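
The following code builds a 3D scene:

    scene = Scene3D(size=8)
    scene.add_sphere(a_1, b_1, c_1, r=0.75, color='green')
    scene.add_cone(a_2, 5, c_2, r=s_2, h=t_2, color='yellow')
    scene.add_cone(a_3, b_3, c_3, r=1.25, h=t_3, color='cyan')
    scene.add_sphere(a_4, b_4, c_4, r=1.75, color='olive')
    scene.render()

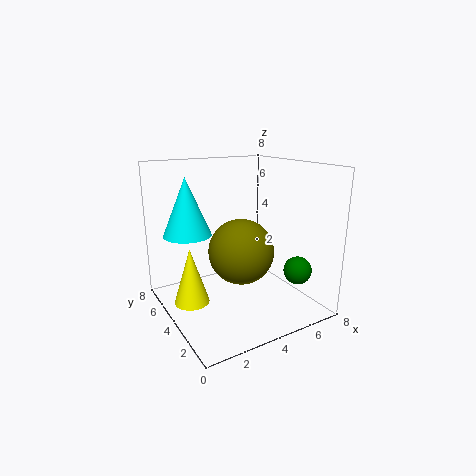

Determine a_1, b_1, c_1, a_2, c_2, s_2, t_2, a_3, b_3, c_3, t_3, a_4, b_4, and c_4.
a_1 = 6.25
b_1 = 1.5
c_1 = 2.5
a_2 = 1.5
c_2 = 0.25
s_2 = 1
t_2 = 3.25
a_3 = 1.25
b_3 = 4.5
c_3 = 4.5
t_3 = 3
a_4 = 3.75
b_4 = 3.25
c_4 = 3.5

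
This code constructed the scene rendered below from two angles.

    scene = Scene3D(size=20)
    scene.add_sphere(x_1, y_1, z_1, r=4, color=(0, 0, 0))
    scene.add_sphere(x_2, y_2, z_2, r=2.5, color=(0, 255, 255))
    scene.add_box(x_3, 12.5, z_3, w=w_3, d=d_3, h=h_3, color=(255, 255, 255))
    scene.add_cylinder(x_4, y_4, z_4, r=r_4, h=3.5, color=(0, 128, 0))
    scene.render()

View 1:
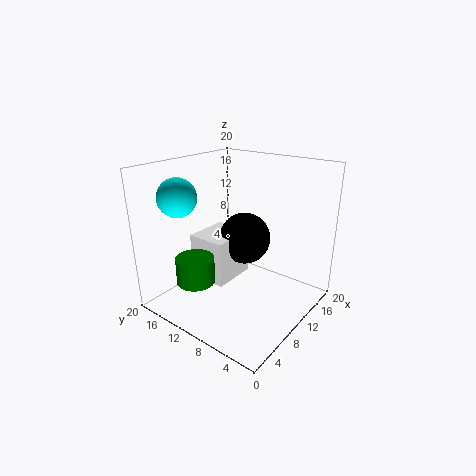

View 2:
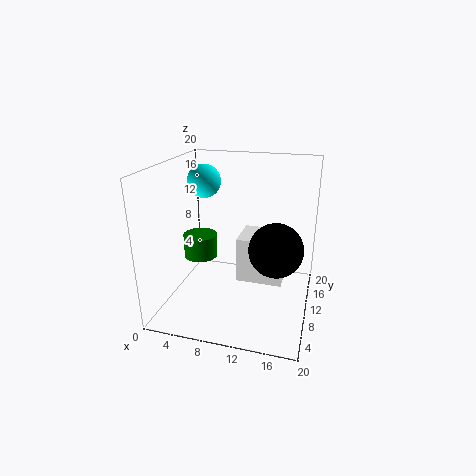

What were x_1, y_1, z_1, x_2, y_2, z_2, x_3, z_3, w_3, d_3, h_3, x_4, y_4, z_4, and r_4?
x_1 = 15, y_1 = 12.5, z_1 = 7.5, x_2 = 3.5, y_2 = 14.5, z_2 = 16.5, x_3 = 9, z_3 = 1.5, w_3 = 7, d_3 = 6, h_3 = 7, x_4 = 3.5, y_4 = 12, z_4 = 5.5, r_4 = 2.5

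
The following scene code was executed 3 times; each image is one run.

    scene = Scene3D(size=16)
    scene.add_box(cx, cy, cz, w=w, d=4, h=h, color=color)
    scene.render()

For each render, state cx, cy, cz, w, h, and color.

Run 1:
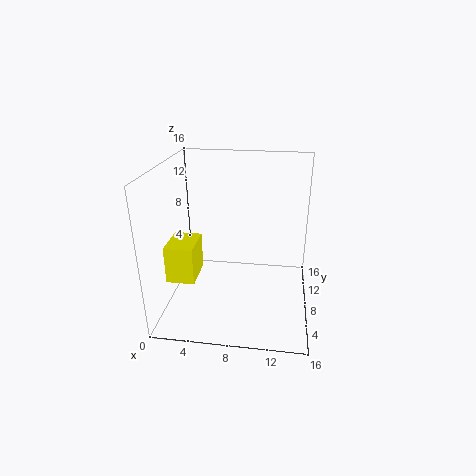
cx = 1; cy = 3.5; cz = 4.5; w = 3; h = 4; color = 'yellow'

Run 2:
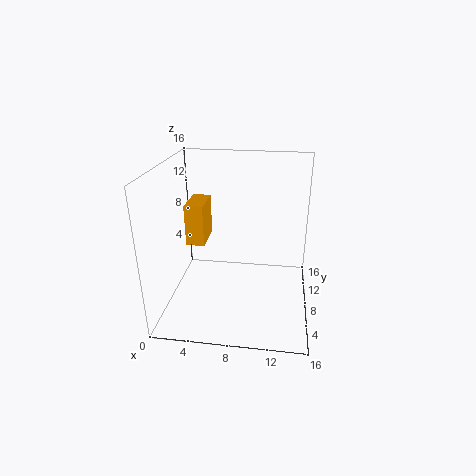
cx = 2.5; cy = 6.5; cz = 7.5; w = 2; h = 4.5; color = 'orange'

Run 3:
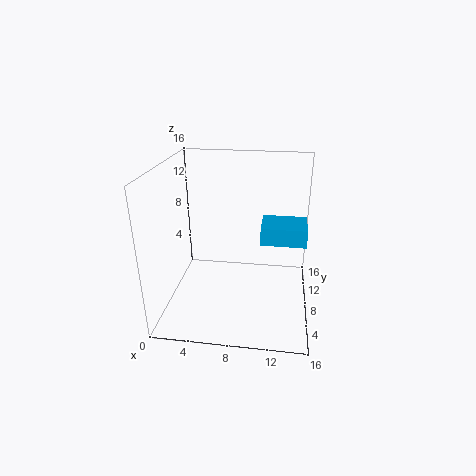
cx = 10.5; cy = 7.5; cz = 7.5; w = 5; h = 2; color = 'deepskyblue'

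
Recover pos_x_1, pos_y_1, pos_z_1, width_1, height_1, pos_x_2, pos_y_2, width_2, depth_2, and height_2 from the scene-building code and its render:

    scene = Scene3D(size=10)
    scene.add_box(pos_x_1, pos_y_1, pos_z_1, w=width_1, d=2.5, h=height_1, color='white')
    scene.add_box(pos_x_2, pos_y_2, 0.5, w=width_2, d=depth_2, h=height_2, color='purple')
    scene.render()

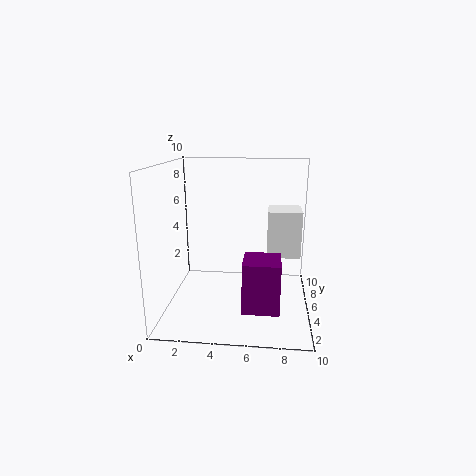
pos_x_1 = 7; pos_y_1 = 6.5; pos_z_1 = 3; width_1 = 2.5; height_1 = 3.5; pos_x_2 = 5.5; pos_y_2 = 2.5; width_2 = 2.5; depth_2 = 2.5; height_2 = 3.5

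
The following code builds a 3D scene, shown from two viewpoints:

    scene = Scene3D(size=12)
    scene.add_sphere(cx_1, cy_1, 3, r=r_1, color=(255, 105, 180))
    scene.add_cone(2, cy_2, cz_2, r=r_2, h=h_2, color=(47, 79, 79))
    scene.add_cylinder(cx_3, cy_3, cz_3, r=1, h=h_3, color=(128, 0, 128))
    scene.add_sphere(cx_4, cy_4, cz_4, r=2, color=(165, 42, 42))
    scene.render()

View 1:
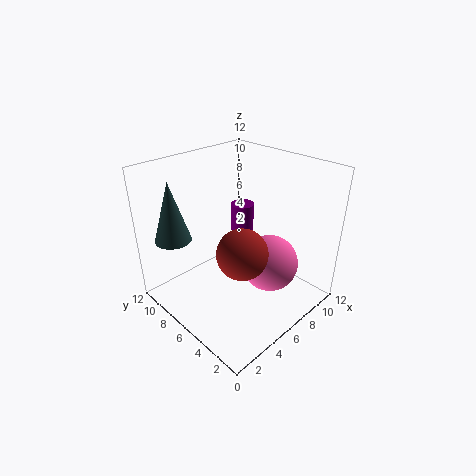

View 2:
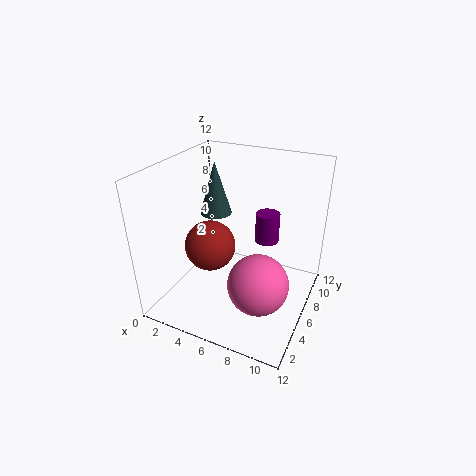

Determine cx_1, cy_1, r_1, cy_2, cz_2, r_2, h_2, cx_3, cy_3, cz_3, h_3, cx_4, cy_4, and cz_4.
cx_1 = 8.5; cy_1 = 4.5; r_1 = 2.5; cy_2 = 9.5; cz_2 = 6; r_2 = 1.5; h_2 = 5; cx_3 = 8; cy_3 = 7.5; cz_3 = 5.5; h_3 = 2.5; cx_4 = 4.5; cy_4 = 4; cz_4 = 6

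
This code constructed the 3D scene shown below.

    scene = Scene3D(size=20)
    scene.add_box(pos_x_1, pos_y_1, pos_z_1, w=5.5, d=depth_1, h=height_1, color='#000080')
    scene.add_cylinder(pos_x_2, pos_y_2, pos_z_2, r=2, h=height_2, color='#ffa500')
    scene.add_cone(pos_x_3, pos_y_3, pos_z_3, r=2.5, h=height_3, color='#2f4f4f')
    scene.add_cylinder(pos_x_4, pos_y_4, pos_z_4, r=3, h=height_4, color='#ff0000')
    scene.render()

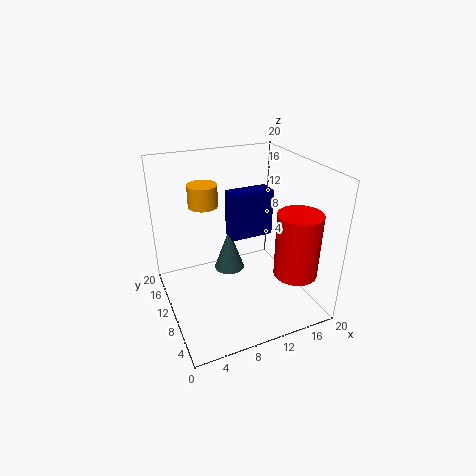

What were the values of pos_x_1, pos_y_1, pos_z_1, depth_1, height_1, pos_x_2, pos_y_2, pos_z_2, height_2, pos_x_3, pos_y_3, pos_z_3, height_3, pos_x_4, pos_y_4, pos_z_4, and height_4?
pos_x_1 = 8, pos_y_1 = 7, pos_z_1 = 11.5, depth_1 = 2.5, height_1 = 6, pos_x_2 = 6, pos_y_2 = 12.5, pos_z_2 = 14.5, height_2 = 3, pos_x_3 = 11.5, pos_y_3 = 17, pos_z_3 = 0.5, height_3 = 7, pos_x_4 = 16.5, pos_y_4 = 5, pos_z_4 = 5.5, height_4 = 9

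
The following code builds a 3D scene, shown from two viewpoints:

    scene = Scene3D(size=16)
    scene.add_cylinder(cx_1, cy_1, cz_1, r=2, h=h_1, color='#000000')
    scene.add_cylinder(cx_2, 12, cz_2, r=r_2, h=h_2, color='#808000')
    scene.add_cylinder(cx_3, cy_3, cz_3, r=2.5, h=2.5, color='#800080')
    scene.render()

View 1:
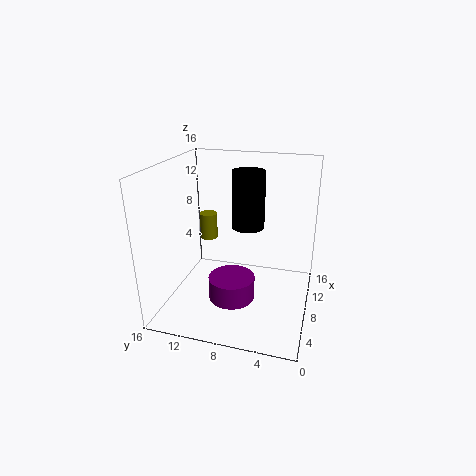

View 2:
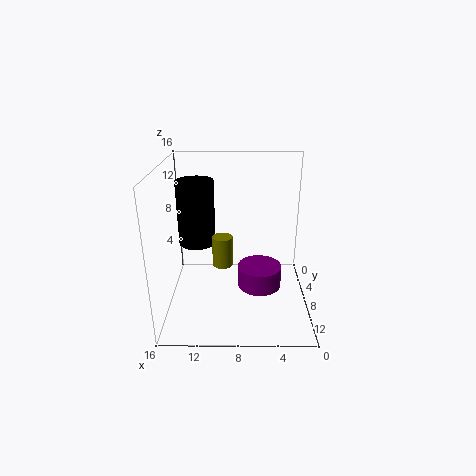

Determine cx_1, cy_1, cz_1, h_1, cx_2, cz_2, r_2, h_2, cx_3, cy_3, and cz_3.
cx_1 = 12.5
cy_1 = 8
cz_1 = 7.5
h_1 = 7
cx_2 = 9.5
cz_2 = 7
r_2 = 1
h_2 = 3
cx_3 = 5.5
cy_3 = 8
cz_3 = 2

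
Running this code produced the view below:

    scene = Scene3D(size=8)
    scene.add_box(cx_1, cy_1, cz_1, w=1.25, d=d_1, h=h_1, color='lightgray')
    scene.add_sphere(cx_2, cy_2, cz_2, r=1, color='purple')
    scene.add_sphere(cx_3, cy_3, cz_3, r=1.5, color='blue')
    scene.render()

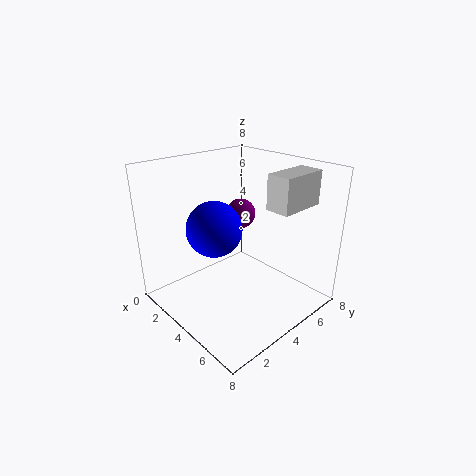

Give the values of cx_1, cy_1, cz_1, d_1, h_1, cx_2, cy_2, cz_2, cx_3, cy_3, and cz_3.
cx_1 = 6
cy_1 = 4
cz_1 = 6.25
d_1 = 2.5
h_1 = 1.75
cx_2 = 1
cy_2 = 7
cz_2 = 3.75
cx_3 = 3.5
cy_3 = 2.75
cz_3 = 4.75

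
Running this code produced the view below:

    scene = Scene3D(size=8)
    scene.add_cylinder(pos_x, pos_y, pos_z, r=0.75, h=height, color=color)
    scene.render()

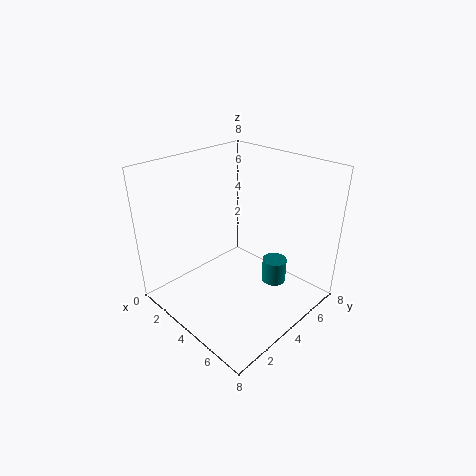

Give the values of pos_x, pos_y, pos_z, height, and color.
pos_x = 4.75, pos_y = 6.5, pos_z = 0.25, height = 1.5, color = 'teal'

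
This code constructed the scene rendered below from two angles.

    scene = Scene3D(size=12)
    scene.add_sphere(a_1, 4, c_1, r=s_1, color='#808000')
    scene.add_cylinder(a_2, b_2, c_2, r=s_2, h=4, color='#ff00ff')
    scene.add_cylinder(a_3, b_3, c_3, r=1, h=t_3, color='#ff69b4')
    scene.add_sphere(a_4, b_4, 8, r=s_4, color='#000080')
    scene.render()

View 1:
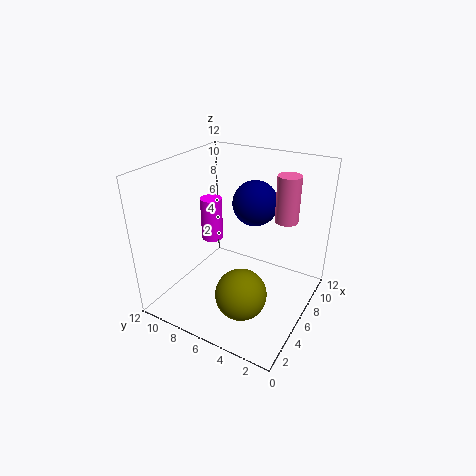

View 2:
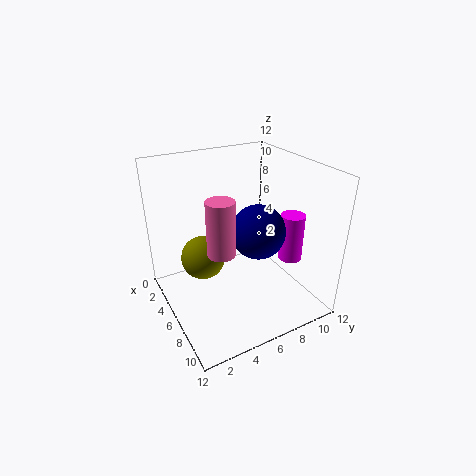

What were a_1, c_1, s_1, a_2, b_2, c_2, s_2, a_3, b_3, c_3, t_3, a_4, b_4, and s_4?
a_1 = 3; c_1 = 3; s_1 = 2; a_2 = 8; b_2 = 10; c_2 = 4; s_2 = 1; a_3 = 9; b_3 = 3; c_3 = 7; t_3 = 4; a_4 = 9; b_4 = 6; s_4 = 2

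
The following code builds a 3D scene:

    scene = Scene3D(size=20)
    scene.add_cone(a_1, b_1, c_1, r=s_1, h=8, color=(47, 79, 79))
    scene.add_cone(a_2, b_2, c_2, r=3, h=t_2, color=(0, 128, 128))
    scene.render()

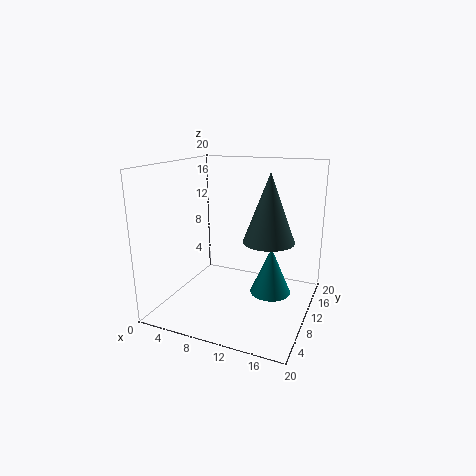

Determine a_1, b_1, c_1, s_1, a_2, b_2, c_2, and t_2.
a_1 = 16; b_1 = 5; c_1 = 12; s_1 = 3; a_2 = 14; b_2 = 13; c_2 = 1; t_2 = 7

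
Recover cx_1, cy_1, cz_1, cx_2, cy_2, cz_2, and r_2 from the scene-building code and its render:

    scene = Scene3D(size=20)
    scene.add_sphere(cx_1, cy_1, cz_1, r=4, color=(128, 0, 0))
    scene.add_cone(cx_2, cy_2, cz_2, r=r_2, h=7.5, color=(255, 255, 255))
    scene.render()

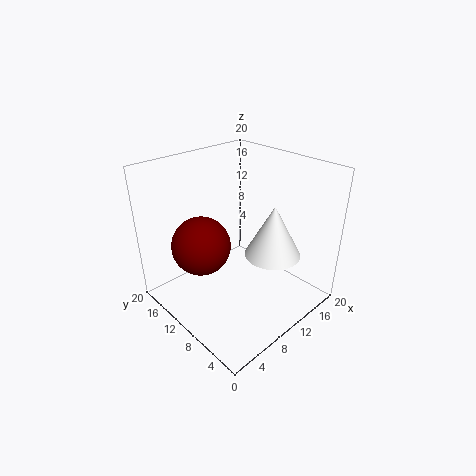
cx_1 = 5.5
cy_1 = 12.5
cz_1 = 9.5
cx_2 = 14
cy_2 = 7
cz_2 = 7
r_2 = 4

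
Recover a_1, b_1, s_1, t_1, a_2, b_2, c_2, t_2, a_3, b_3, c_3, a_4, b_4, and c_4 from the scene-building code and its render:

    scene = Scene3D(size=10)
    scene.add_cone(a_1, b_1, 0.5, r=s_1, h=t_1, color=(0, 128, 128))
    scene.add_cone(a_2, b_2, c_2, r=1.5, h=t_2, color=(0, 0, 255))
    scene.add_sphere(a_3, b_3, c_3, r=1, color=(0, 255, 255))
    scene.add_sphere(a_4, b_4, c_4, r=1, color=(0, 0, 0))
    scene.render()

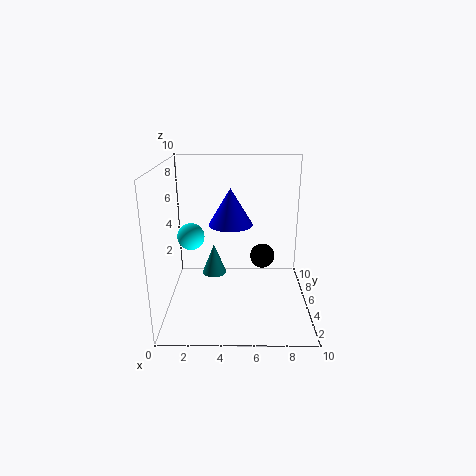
a_1 = 3; b_1 = 8.5; s_1 = 1; t_1 = 2.5; a_2 = 4.5; b_2 = 5; c_2 = 6; t_2 = 2.5; a_3 = 1.5; b_3 = 6.5; c_3 = 4.5; a_4 = 7; b_4 = 8.5; c_4 = 2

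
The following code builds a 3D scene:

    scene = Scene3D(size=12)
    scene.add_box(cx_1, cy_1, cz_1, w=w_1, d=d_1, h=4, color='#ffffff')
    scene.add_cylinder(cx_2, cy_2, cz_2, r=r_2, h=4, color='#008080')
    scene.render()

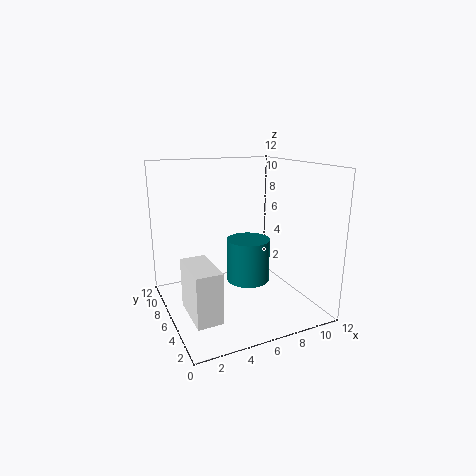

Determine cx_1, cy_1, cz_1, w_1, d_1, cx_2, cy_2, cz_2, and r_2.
cx_1 = 1
cy_1 = 2
cz_1 = 1
w_1 = 2
d_1 = 4
cx_2 = 8
cy_2 = 8
cz_2 = 1
r_2 = 2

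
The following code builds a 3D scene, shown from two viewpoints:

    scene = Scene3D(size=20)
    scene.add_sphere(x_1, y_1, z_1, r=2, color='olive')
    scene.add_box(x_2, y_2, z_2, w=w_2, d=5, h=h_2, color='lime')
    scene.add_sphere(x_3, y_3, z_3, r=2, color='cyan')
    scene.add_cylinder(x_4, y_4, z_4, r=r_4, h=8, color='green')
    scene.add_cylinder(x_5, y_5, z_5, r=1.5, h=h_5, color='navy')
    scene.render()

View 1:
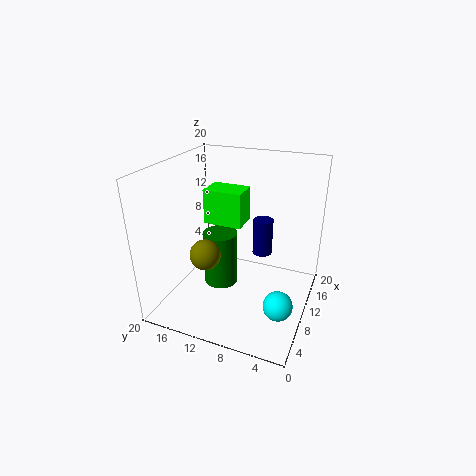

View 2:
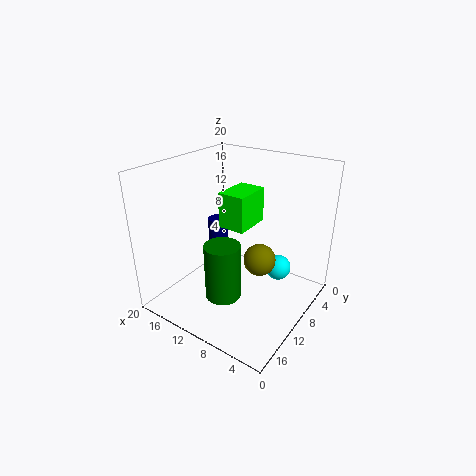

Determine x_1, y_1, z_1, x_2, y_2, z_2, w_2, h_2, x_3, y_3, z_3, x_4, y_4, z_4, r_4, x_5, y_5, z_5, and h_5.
x_1 = 5
y_1 = 12.5
z_1 = 9.5
x_2 = 7
y_2 = 8.5
z_2 = 13
w_2 = 3.5
h_2 = 4.5
x_3 = 7
y_3 = 3
z_3 = 2.5
x_4 = 10.5
y_4 = 13
z_4 = 2
r_4 = 2.5
x_5 = 15
y_5 = 8
z_5 = 5.5
h_5 = 5.5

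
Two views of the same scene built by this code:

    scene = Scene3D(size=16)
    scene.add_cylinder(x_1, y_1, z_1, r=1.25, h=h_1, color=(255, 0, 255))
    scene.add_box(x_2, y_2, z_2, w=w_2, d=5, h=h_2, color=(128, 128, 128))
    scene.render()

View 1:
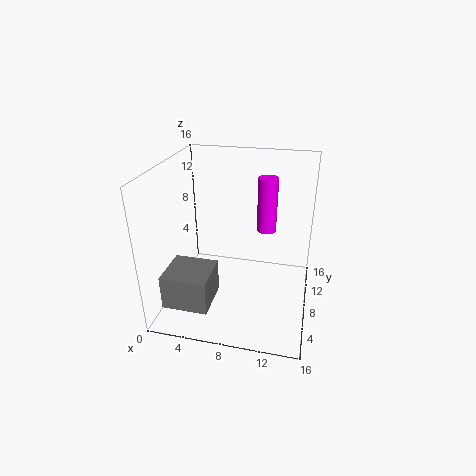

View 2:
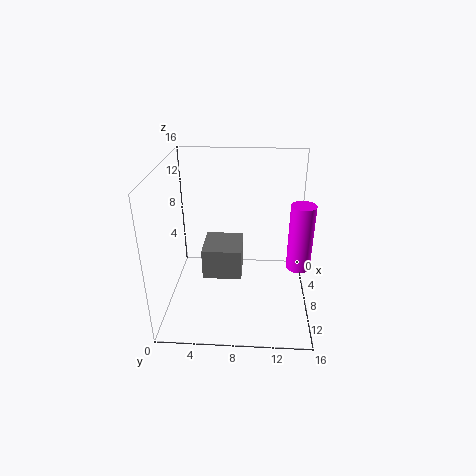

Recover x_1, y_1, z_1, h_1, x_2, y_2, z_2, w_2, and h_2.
x_1 = 10.25, y_1 = 14.5, z_1 = 6, h_1 = 7, x_2 = 0.25, y_2 = 3.25, z_2 = 0.5, w_2 = 5.25, h_2 = 4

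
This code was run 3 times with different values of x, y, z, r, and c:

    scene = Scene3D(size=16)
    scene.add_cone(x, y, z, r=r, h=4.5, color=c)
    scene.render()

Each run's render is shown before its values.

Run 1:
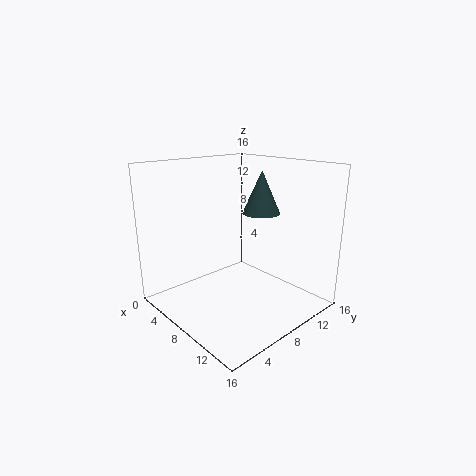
x = 10; y = 9.5; z = 11; r = 2; c = 'darkslategray'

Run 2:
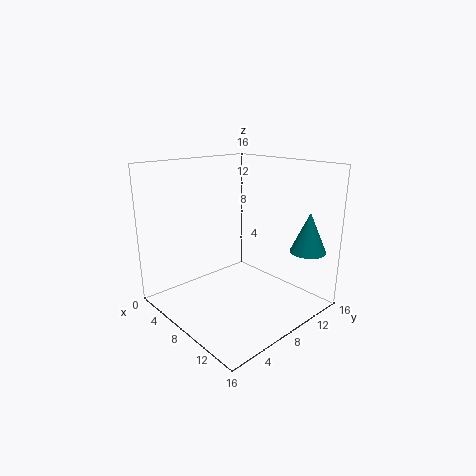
x = 13.5; y = 13.5; z = 6.5; r = 2; c = 'teal'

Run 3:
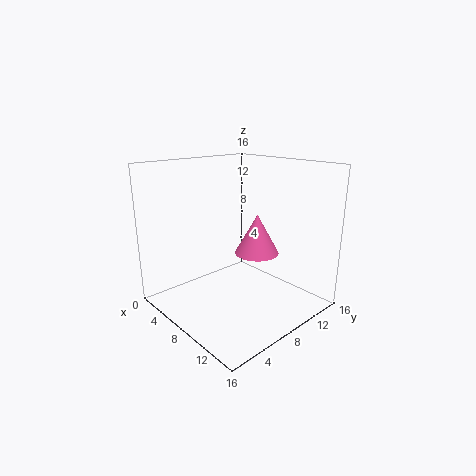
x = 9; y = 10; z = 6; r = 2.5; c = 'hotpink'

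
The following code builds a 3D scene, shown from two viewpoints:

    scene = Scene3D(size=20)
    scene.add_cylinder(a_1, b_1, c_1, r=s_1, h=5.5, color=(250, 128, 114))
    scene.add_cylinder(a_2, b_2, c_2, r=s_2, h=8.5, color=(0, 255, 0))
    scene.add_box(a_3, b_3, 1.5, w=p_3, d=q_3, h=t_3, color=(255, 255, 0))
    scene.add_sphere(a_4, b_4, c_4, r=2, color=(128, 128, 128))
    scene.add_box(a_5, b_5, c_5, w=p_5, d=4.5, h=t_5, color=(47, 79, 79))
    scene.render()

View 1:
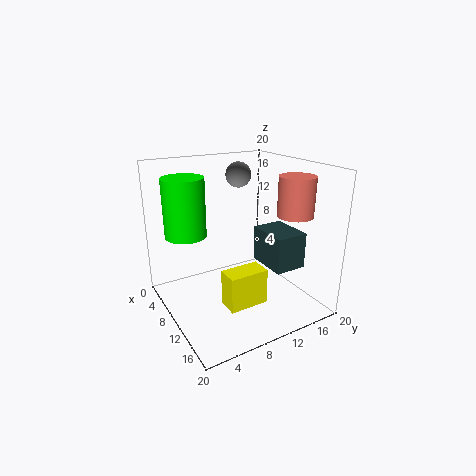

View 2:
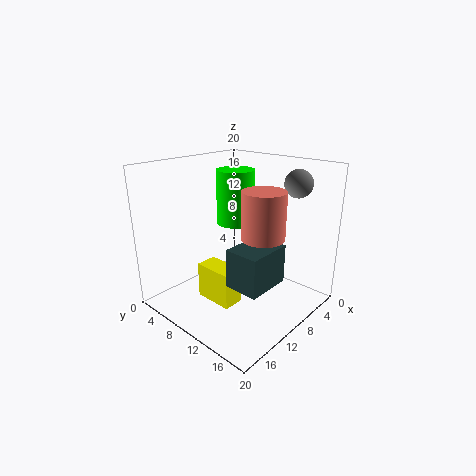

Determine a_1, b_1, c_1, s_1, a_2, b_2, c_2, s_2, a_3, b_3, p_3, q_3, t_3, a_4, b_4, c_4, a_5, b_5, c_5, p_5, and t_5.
a_1 = 13.5
b_1 = 17
c_1 = 13
s_1 = 2.5
a_2 = 4.5
b_2 = 4.5
c_2 = 9.5
s_2 = 3
a_3 = 11.5
b_3 = 6.5
p_3 = 3
q_3 = 5.5
t_3 = 5
a_4 = 2.5
b_4 = 14.5
c_4 = 17
a_5 = 9.5
b_5 = 13
c_5 = 6
p_5 = 6
t_5 = 5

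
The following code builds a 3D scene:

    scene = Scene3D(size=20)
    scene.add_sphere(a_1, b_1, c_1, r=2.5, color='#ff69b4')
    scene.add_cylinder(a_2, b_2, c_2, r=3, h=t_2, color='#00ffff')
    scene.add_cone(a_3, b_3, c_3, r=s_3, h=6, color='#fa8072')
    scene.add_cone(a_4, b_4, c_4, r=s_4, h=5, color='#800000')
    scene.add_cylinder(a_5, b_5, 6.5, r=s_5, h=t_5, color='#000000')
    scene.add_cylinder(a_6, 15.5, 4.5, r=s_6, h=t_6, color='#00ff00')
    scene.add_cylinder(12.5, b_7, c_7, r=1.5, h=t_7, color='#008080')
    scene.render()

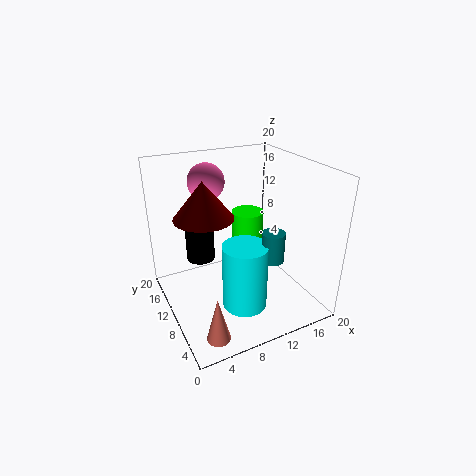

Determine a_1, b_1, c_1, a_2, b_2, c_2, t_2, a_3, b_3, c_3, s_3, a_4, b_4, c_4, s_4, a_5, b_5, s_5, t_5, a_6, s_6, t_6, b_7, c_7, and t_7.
a_1 = 7, b_1 = 13.5, c_1 = 17.5, a_2 = 9, b_2 = 6, c_2 = 2, t_2 = 9, a_3 = 3.5, b_3 = 2.5, c_3 = 1, s_3 = 1.5, a_4 = 5.5, b_4 = 11, c_4 = 13.5, s_4 = 4, a_5 = 5.5, b_5 = 13, s_5 = 2, t_5 = 5.5, a_6 = 14.5, s_6 = 2.5, t_6 = 6.5, b_7 = 5, c_7 = 8.5, t_7 = 4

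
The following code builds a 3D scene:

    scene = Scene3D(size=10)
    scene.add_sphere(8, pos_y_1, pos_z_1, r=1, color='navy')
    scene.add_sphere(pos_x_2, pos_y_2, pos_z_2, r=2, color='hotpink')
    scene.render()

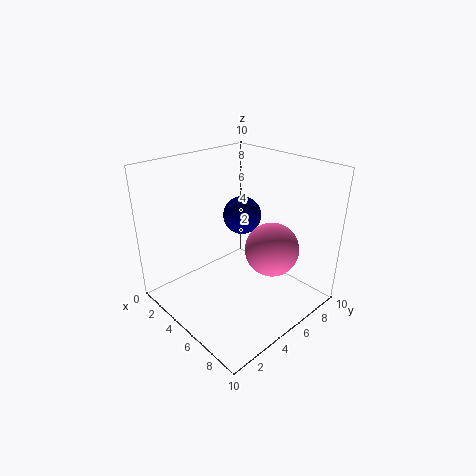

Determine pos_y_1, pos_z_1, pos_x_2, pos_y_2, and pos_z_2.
pos_y_1 = 2.5; pos_z_1 = 8.5; pos_x_2 = 6; pos_y_2 = 7.5; pos_z_2 = 3.5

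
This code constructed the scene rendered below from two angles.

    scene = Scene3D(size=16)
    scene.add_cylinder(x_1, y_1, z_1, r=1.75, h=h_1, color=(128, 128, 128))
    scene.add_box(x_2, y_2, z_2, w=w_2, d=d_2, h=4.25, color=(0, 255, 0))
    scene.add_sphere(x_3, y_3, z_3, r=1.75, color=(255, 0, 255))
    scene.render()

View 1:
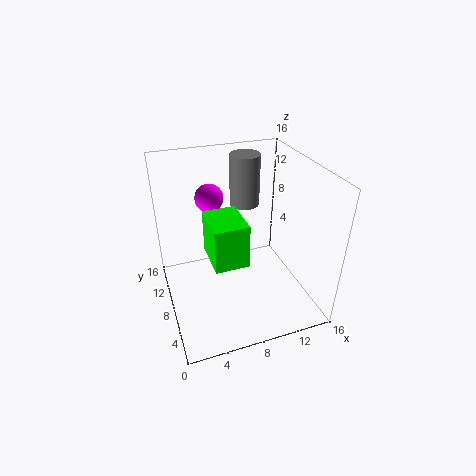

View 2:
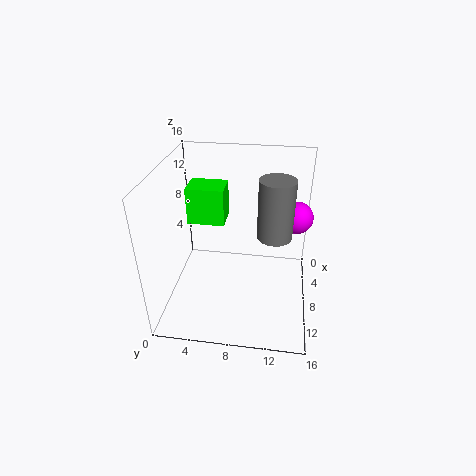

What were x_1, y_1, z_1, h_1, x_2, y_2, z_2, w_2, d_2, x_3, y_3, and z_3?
x_1 = 10.25; y_1 = 12; z_1 = 10; h_1 = 6; x_2 = 3.75; y_2 = 2; z_2 = 8.75; w_2 = 3.25; d_2 = 4.25; x_3 = 6.5; y_3 = 14.25; z_3 = 10.25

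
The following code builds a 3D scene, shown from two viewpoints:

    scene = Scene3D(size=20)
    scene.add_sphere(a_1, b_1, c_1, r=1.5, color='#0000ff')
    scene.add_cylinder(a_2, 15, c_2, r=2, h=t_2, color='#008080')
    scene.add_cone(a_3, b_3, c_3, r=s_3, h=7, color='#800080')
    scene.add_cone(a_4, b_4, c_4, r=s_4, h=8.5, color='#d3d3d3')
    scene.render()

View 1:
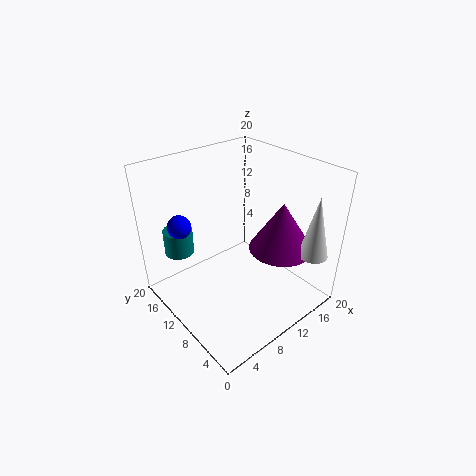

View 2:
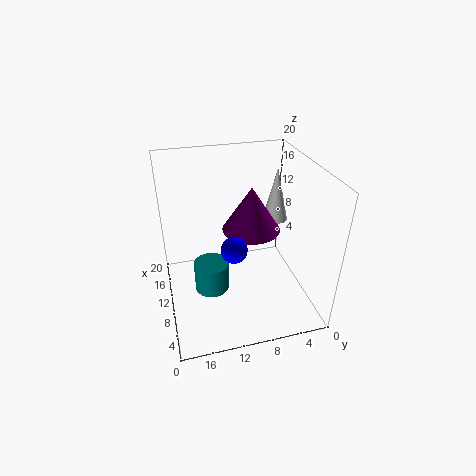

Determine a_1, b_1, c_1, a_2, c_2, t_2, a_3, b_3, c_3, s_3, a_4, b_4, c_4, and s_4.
a_1 = 2.5
b_1 = 12.5
c_1 = 13.5
a_2 = 3.5
c_2 = 8
t_2 = 3.5
a_3 = 15
b_3 = 6.5
c_3 = 8
s_3 = 4.5
a_4 = 16.5
b_4 = 2
c_4 = 8.5
s_4 = 2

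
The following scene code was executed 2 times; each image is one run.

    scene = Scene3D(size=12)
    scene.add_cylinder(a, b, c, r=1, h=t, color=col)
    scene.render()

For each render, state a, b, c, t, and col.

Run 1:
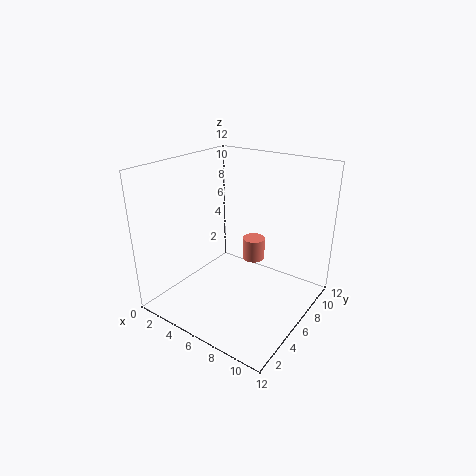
a = 6; b = 8.5; c = 3; t = 2; col = 'salmon'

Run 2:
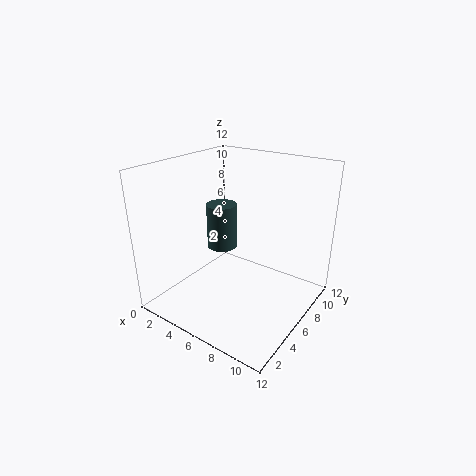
a = 7.5; b = 2; c = 7.5; t = 3; col = 'darkslategray'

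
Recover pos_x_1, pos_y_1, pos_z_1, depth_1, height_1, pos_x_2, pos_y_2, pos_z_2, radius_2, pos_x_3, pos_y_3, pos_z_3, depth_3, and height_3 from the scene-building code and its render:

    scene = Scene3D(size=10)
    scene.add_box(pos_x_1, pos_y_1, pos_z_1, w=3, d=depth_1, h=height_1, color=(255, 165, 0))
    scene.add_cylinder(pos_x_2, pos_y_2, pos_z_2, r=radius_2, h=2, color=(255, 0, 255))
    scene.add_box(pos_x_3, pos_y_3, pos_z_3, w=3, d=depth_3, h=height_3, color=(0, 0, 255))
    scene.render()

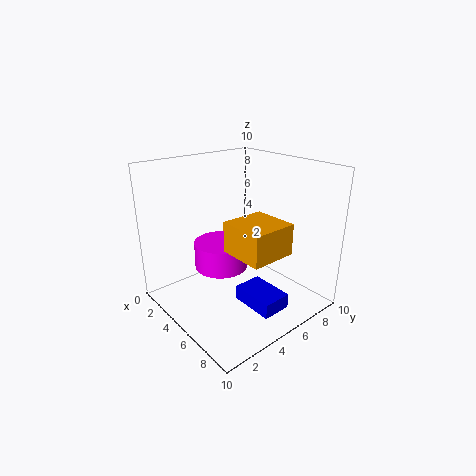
pos_x_1 = 6, pos_y_1 = 3, pos_z_1 = 5, depth_1 = 3, height_1 = 2, pos_x_2 = 3, pos_y_2 = 5, pos_z_2 = 2, radius_2 = 2, pos_x_3 = 6, pos_y_3 = 4, pos_z_3 = 1, depth_3 = 2, height_3 = 1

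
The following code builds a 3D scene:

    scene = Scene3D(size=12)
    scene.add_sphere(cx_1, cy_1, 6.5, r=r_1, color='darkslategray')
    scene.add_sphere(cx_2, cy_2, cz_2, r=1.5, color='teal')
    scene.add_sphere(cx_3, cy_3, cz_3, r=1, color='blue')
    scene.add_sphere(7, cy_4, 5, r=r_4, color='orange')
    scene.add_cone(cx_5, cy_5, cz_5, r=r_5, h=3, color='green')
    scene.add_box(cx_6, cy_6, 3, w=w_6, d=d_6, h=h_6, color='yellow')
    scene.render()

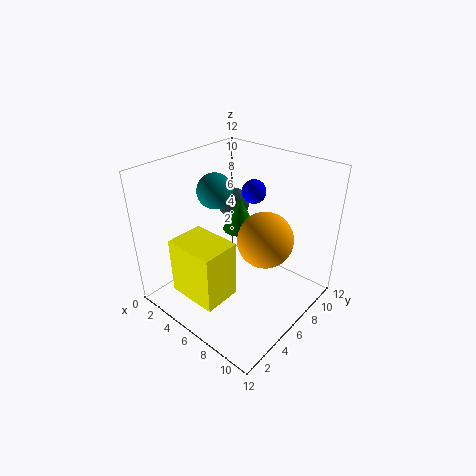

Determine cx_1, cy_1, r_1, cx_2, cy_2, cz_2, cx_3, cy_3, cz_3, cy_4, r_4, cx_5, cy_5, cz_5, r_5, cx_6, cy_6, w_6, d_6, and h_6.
cx_1 = 2, cy_1 = 10, r_1 = 1.5, cx_2 = 3.5, cy_2 = 6, cz_2 = 9.5, cx_3 = 6, cy_3 = 8, cz_3 = 9.5, cy_4 = 8.5, r_4 = 2.5, cx_5 = 4.5, cy_5 = 8, cz_5 = 5.5, r_5 = 1.5, cx_6 = 4, cy_6 = 0.5, w_6 = 4, d_6 = 3, h_6 = 4.5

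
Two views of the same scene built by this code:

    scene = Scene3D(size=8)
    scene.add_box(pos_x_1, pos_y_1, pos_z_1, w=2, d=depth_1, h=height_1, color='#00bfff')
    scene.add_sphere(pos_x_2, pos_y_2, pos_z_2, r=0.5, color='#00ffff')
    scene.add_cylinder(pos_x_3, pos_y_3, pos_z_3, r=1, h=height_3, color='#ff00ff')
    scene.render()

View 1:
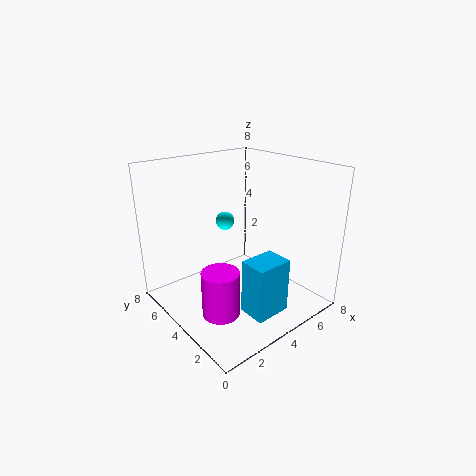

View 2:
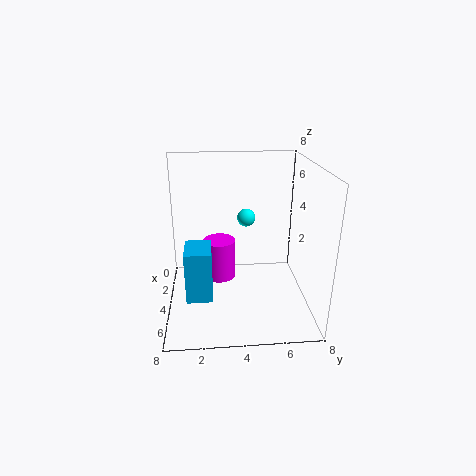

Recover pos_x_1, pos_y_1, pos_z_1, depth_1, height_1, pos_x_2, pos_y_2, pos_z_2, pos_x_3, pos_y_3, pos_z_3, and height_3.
pos_x_1 = 3, pos_y_1 = 1, pos_z_1 = 0.5, depth_1 = 1.5, height_1 = 3, pos_x_2 = 3.5, pos_y_2 = 4.5, pos_z_2 = 5, pos_x_3 = 2, pos_y_3 = 3, pos_z_3 = 0.5, height_3 = 2.5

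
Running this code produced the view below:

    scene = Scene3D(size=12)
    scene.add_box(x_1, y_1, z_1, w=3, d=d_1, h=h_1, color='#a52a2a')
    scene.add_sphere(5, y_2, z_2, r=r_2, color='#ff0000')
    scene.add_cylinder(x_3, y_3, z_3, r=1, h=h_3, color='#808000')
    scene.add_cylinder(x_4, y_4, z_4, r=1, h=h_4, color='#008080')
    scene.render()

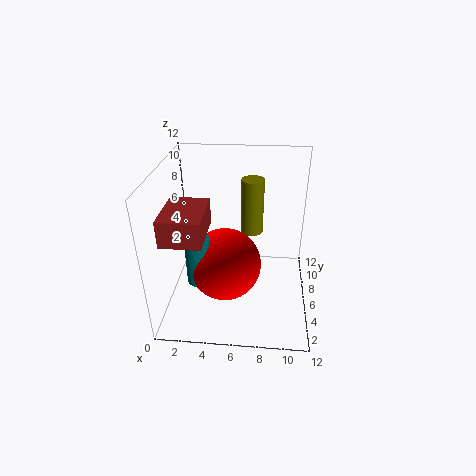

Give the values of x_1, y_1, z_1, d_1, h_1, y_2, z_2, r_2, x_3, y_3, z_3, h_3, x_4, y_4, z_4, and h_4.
x_1 = 1, y_1 = 1, z_1 = 8, d_1 = 4, h_1 = 2, y_2 = 5, z_2 = 4, r_2 = 3, x_3 = 7, y_3 = 9, z_3 = 5, h_3 = 5, x_4 = 3, y_4 = 4, z_4 = 3, h_4 = 4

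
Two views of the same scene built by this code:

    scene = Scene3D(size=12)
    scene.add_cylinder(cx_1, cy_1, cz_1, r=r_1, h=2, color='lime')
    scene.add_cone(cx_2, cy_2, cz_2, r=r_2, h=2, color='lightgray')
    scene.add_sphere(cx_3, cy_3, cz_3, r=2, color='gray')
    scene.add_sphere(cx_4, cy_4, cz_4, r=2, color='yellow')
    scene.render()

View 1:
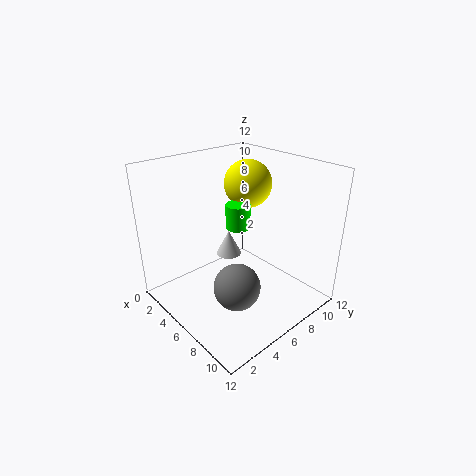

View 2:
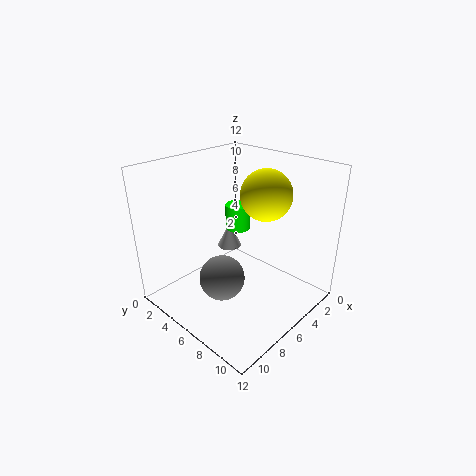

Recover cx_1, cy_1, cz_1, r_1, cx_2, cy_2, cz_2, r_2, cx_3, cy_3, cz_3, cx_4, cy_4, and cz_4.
cx_1 = 6, cy_1 = 6, cz_1 = 7, r_1 = 1, cx_2 = 6, cy_2 = 5, cz_2 = 5, r_2 = 1, cx_3 = 7, cy_3 = 5, cz_3 = 2, cx_4 = 5, cy_4 = 8, cz_4 = 10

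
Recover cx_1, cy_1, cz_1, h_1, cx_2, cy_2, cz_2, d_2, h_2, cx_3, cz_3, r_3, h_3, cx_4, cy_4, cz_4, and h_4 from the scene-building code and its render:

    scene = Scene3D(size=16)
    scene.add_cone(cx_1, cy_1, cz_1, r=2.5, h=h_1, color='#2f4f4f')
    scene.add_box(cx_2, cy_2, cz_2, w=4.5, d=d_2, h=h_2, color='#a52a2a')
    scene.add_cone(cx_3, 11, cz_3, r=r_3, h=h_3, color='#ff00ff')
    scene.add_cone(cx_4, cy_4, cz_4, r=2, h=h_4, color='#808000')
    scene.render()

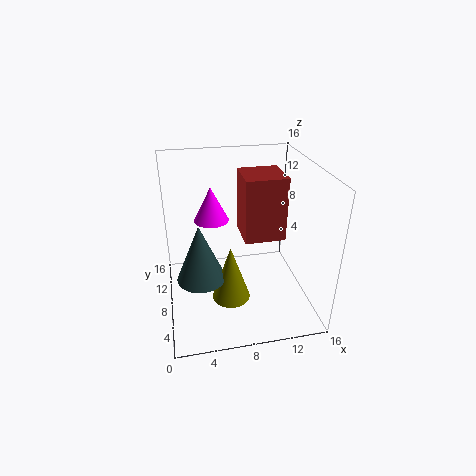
cx_1 = 3.5
cy_1 = 5
cz_1 = 5.5
h_1 = 6
cx_2 = 8.5
cy_2 = 6.5
cz_2 = 8
d_2 = 4.5
h_2 = 7
cx_3 = 5.5
cz_3 = 9
r_3 = 2
h_3 = 4
cx_4 = 6.5
cy_4 = 4.5
cz_4 = 3
h_4 = 6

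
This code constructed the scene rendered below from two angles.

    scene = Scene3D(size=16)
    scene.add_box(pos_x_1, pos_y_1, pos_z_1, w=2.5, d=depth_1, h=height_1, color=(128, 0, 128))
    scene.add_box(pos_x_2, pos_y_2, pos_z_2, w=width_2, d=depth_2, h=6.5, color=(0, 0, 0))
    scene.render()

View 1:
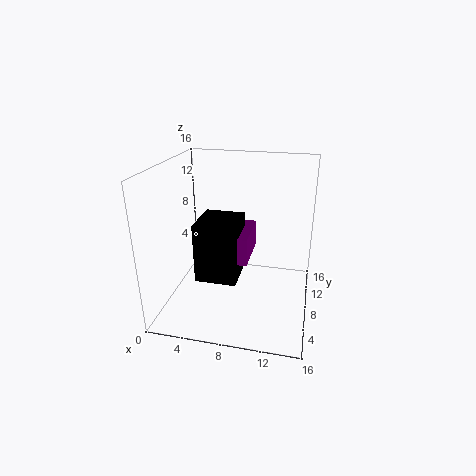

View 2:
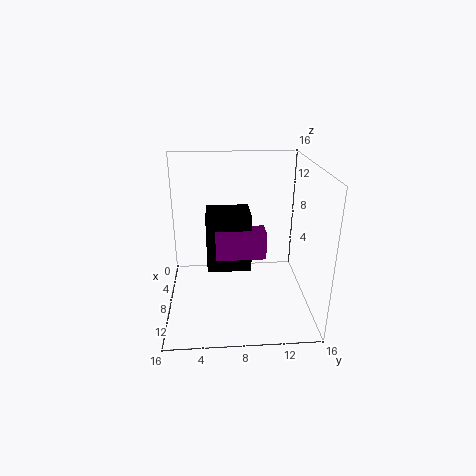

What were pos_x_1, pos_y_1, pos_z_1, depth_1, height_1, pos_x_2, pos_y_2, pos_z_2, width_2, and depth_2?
pos_x_1 = 7, pos_y_1 = 5.5, pos_z_1 = 6, depth_1 = 5.5, height_1 = 3, pos_x_2 = 4, pos_y_2 = 4.5, pos_z_2 = 4, width_2 = 4.5, depth_2 = 5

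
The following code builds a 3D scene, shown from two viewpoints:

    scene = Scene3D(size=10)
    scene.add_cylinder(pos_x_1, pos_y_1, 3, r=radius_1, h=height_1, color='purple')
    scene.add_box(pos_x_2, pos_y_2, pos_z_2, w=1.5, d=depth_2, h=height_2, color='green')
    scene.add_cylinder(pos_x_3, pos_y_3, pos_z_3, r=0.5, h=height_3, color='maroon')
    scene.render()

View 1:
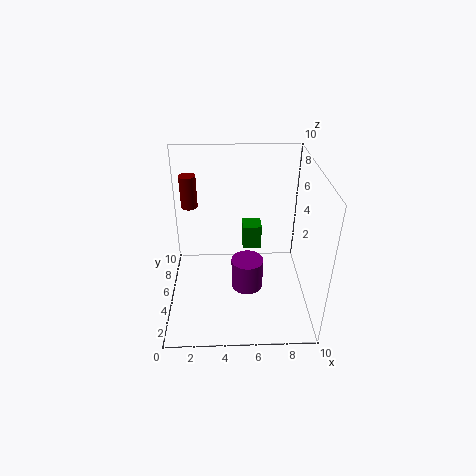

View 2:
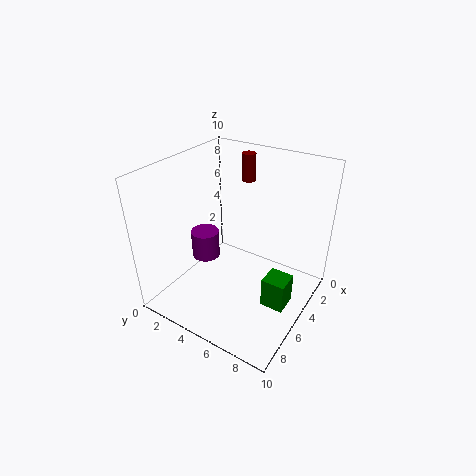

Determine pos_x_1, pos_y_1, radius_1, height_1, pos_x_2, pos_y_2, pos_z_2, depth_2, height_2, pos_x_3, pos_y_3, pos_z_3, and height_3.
pos_x_1 = 5.5
pos_y_1 = 2.5
radius_1 = 1
height_1 = 2
pos_x_2 = 5.5
pos_y_2 = 8
pos_z_2 = 2
depth_2 = 1.5
height_2 = 2
pos_x_3 = 2
pos_y_3 = 4
pos_z_3 = 8
height_3 = 2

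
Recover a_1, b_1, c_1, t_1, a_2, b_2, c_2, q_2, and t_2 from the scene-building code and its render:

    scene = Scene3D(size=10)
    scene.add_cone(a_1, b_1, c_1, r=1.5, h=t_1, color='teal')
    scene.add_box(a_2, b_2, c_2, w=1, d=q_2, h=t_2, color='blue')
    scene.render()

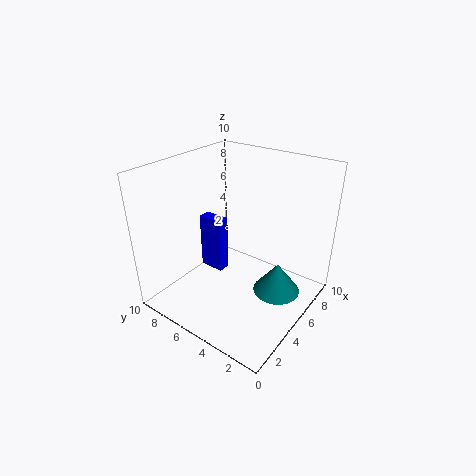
a_1 = 4.5
b_1 = 1.5
c_1 = 2.5
t_1 = 2
a_2 = 6
b_2 = 7.5
c_2 = 0.5
q_2 = 2
t_2 = 4.5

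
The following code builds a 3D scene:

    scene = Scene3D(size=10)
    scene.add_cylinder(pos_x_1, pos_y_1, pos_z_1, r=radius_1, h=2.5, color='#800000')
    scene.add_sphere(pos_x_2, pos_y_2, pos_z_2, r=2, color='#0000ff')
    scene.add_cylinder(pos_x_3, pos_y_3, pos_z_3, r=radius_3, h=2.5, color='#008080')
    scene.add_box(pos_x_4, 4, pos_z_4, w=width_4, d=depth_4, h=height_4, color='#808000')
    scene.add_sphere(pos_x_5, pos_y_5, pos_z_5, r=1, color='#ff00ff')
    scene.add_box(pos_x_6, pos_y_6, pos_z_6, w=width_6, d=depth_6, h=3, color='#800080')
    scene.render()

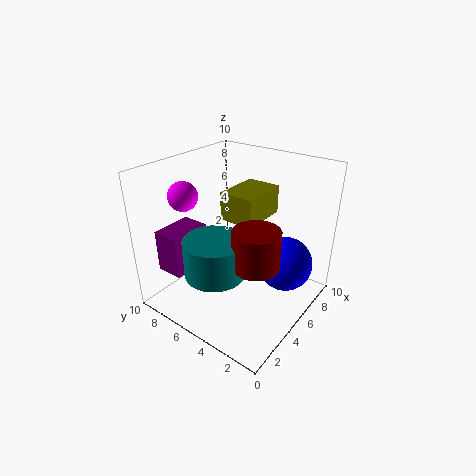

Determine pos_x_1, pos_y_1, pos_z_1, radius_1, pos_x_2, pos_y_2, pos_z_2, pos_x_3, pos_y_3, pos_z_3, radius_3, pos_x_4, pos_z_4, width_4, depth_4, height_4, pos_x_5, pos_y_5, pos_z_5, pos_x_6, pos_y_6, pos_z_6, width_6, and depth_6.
pos_x_1 = 3.5, pos_y_1 = 2.5, pos_z_1 = 4.5, radius_1 = 1.5, pos_x_2 = 7.5, pos_y_2 = 2.5, pos_z_2 = 2.5, pos_x_3 = 2.5, pos_y_3 = 5, pos_z_3 = 3.5, radius_3 = 2, pos_x_4 = 5, pos_z_4 = 6, width_4 = 3.5, depth_4 = 2.5, height_4 = 2, pos_x_5 = 3, pos_y_5 = 8, pos_z_5 = 8, pos_x_6 = 1.5, pos_y_6 = 7.5, pos_z_6 = 2.5, width_6 = 3, depth_6 = 2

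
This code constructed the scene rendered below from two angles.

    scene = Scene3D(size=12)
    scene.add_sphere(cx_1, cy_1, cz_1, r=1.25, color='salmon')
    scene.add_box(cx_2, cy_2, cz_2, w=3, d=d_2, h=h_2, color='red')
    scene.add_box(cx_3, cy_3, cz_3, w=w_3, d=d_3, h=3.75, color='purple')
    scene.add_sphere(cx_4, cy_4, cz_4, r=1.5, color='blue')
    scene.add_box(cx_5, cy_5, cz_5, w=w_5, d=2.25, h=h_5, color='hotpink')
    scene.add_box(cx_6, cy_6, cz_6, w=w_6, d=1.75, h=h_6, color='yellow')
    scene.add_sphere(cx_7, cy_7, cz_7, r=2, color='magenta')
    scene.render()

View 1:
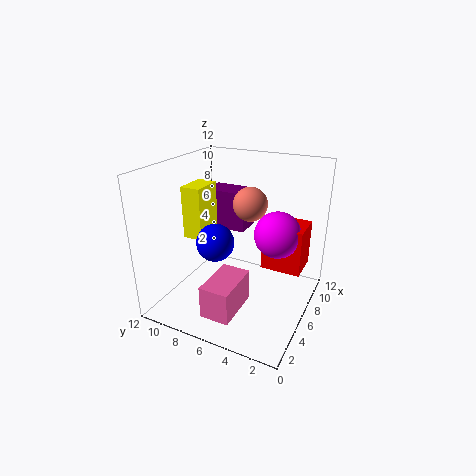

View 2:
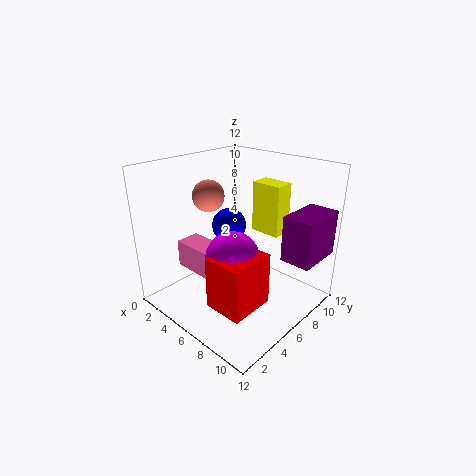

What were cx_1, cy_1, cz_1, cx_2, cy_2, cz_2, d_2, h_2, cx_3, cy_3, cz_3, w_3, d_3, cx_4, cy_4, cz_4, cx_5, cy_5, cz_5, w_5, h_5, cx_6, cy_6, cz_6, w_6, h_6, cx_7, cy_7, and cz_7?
cx_1 = 4.5
cy_1 = 4.25
cz_1 = 9.75
cx_2 = 7.5
cy_2 = 1
cz_2 = 2.75
d_2 = 3.5
h_2 = 4
cx_3 = 9.5
cy_3 = 7.25
cz_3 = 4.75
w_3 = 2.5
d_3 = 4
cx_4 = 4
cy_4 = 7
cz_4 = 6.25
cx_5 = 0.25
cy_5 = 4
cz_5 = 2
w_5 = 3.75
h_5 = 2.5
cx_6 = 5
cy_6 = 9
cz_6 = 5.5
w_6 = 2.75
h_6 = 4.5
cx_7 = 8
cy_7 = 3.25
cz_7 = 6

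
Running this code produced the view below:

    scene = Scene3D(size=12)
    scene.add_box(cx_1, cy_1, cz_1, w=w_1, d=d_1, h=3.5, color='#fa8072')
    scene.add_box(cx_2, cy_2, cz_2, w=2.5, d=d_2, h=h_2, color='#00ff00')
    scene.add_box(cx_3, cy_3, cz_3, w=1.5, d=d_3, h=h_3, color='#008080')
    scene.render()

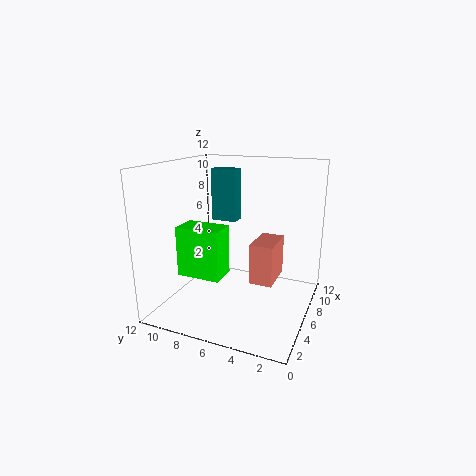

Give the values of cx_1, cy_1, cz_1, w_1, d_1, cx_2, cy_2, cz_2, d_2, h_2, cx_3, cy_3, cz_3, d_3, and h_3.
cx_1 = 6; cy_1 = 3; cz_1 = 2; w_1 = 3.5; d_1 = 2; cx_2 = 5; cy_2 = 7.5; cz_2 = 2; d_2 = 4; h_2 = 4.5; cx_3 = 10; cy_3 = 8; cz_3 = 6; d_3 = 2.5; h_3 = 5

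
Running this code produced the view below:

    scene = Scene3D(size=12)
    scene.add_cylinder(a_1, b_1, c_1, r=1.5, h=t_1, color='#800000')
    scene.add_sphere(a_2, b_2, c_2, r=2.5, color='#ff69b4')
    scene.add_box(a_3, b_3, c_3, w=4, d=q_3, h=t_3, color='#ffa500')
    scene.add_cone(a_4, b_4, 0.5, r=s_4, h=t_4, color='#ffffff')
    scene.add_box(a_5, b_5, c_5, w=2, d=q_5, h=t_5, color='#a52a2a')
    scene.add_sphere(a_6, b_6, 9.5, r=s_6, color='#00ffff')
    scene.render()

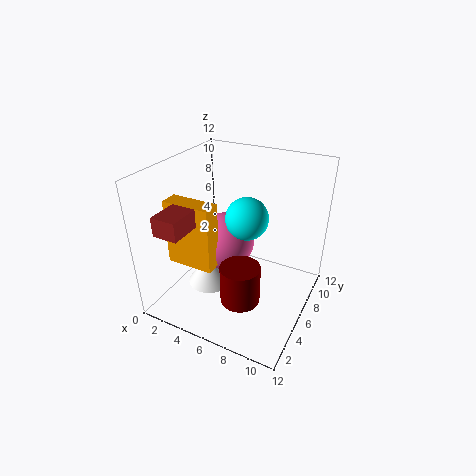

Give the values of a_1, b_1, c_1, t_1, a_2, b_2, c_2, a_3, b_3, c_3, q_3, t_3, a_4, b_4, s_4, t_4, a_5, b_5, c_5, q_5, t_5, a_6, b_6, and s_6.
a_1 = 8
b_1 = 2.5
c_1 = 3
t_1 = 3
a_2 = 4.5
b_2 = 6.5
c_2 = 5
a_3 = 1
b_3 = 3
c_3 = 4
q_3 = 1.5
t_3 = 5.5
a_4 = 3
b_4 = 6
s_4 = 2
t_4 = 3
a_5 = 2
b_5 = 0.5
c_5 = 8
q_5 = 4
t_5 = 1.5
a_6 = 8
b_6 = 3.5
s_6 = 1.5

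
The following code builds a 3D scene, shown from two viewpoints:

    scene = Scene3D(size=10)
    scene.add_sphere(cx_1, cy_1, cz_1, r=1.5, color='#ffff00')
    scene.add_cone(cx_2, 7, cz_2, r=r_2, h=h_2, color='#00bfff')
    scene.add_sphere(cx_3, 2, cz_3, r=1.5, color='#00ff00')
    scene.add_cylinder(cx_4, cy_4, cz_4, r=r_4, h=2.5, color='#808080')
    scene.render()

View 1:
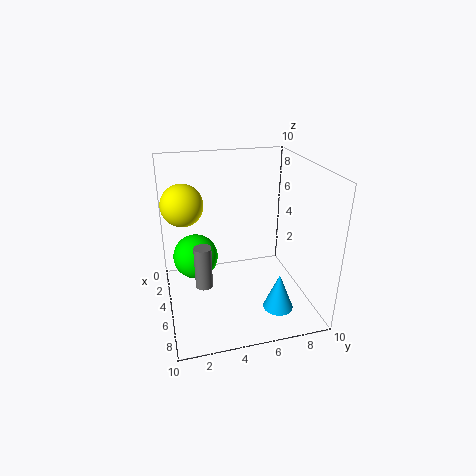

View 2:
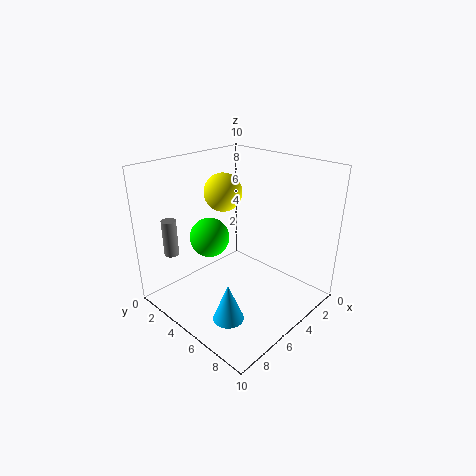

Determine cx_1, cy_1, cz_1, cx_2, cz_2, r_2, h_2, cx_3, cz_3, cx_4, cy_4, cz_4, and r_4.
cx_1 = 3; cy_1 = 1.5; cz_1 = 7; cx_2 = 8; cz_2 = 1; r_2 = 1; h_2 = 2.5; cx_3 = 5; cz_3 = 4; cx_4 = 8.5; cy_4 = 2; cz_4 = 4; r_4 = 0.5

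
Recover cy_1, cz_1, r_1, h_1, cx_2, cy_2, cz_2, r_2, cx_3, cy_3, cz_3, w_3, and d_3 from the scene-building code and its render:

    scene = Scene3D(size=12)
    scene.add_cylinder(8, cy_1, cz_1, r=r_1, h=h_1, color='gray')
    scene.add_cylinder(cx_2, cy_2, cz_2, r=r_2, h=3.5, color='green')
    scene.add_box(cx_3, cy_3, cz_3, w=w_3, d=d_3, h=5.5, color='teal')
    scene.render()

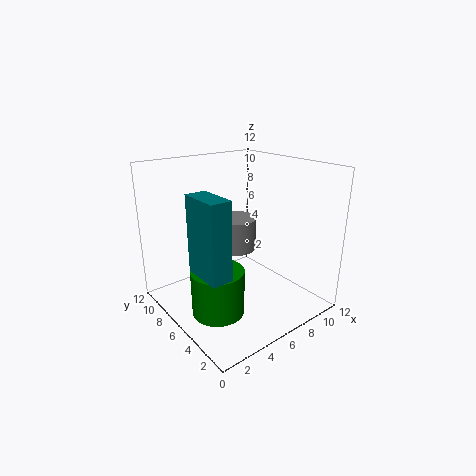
cy_1 = 9; cz_1 = 3.5; r_1 = 2; h_1 = 3; cx_2 = 2.5; cy_2 = 4; cz_2 = 1.5; r_2 = 2; cx_3 = 0.5; cy_3 = 1.5; cz_3 = 5.5; w_3 = 1.5; d_3 = 3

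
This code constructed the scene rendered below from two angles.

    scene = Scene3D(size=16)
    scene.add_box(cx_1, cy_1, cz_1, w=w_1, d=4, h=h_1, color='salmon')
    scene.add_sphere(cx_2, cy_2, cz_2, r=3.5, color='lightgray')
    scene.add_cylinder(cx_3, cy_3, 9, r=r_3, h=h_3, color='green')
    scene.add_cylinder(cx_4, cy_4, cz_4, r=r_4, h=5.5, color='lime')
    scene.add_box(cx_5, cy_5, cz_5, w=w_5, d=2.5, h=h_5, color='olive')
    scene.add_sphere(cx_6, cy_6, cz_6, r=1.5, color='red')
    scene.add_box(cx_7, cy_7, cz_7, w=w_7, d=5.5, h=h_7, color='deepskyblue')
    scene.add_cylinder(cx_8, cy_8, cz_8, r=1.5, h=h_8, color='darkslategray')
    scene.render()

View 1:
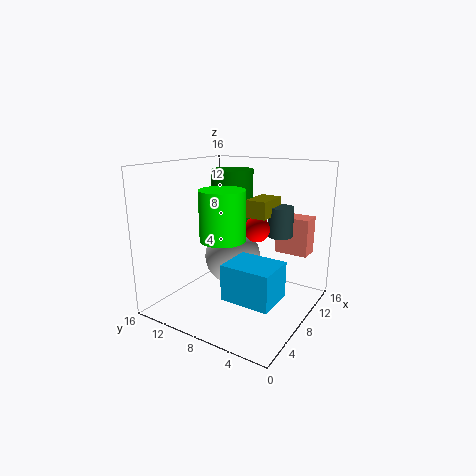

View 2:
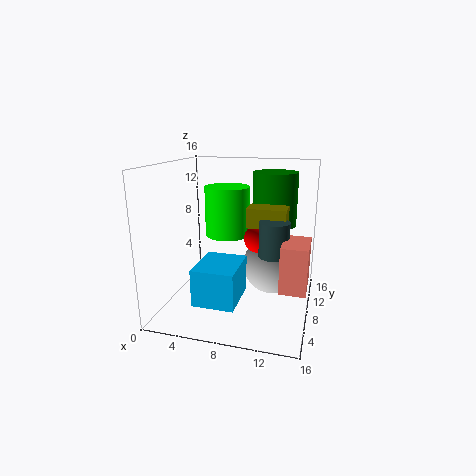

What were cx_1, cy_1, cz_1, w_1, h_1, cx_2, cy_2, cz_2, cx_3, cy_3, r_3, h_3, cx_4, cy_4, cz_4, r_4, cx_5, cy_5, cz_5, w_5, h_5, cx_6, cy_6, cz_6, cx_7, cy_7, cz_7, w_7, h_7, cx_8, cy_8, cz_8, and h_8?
cx_1 = 13.5; cy_1 = 2; cz_1 = 5; w_1 = 2.5; h_1 = 4.5; cx_2 = 11.5; cy_2 = 11; cz_2 = 4; cx_3 = 11.5; cy_3 = 11; r_3 = 2.5; h_3 = 6; cx_4 = 6.5; cy_4 = 9; cz_4 = 8; r_4 = 2.5; cx_5 = 9.5; cy_5 = 5.5; cz_5 = 10; w_5 = 4; h_5 = 2; cx_6 = 10.5; cy_6 = 7; cz_6 = 8.5; cx_7 = 4.5; cy_7 = 2.5; cz_7 = 2; w_7 = 4.5; h_7 = 4; cx_8 = 12.5; cy_8 = 5; cz_8 = 7.5; h_8 = 3.5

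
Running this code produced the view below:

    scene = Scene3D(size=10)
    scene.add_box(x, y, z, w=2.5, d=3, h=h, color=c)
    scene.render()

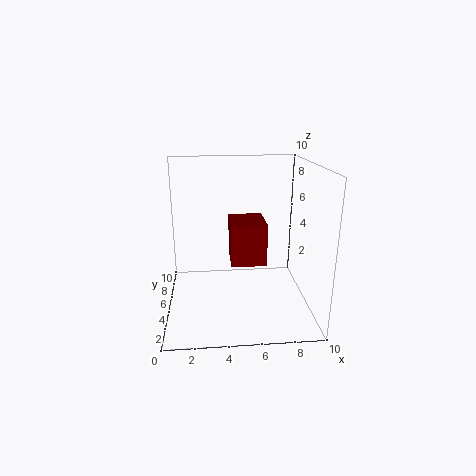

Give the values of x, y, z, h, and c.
x = 4.5
y = 4.5
z = 3
h = 3
c = 'maroon'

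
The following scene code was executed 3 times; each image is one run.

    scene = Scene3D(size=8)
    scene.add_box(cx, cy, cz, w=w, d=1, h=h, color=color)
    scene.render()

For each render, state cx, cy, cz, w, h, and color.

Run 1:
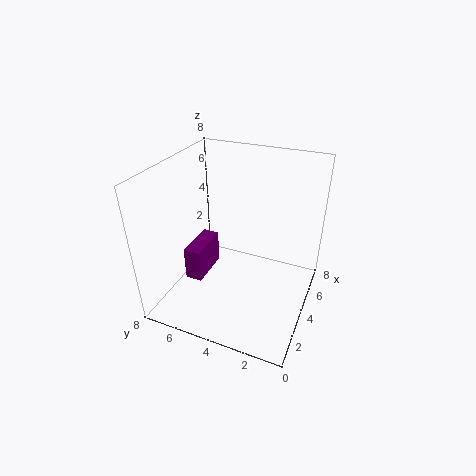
cx = 3; cy = 6; cz = 1; w = 2.5; h = 2; color = 'purple'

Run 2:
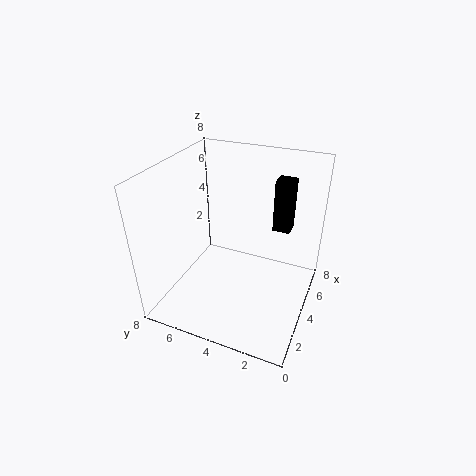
cx = 5.5; cy = 1.5; cz = 4; w = 1; h = 3; color = 'black'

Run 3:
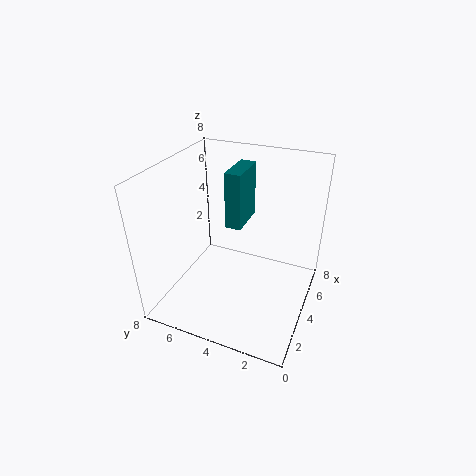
cx = 5.5; cy = 4.5; cz = 3.5; w = 2.5; h = 3.5; color = 'teal'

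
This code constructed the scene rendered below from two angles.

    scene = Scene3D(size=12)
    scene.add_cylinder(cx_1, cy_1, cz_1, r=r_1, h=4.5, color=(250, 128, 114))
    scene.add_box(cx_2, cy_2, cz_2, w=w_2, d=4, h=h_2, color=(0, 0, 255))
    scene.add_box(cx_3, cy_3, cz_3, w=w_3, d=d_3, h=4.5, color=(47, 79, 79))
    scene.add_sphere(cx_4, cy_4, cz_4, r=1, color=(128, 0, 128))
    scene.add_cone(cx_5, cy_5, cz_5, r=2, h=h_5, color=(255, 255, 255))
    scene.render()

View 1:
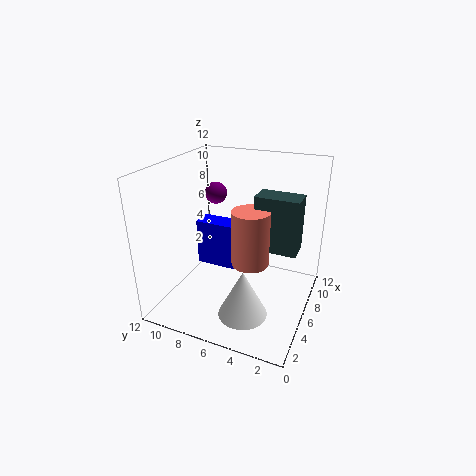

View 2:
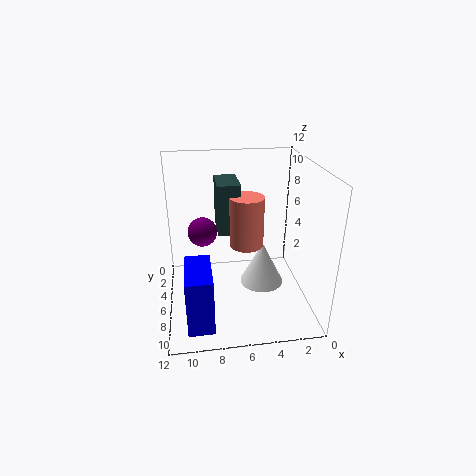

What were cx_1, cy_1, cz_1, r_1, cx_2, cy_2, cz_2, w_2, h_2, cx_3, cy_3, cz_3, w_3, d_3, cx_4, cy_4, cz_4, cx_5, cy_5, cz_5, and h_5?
cx_1 = 5
cy_1 = 4.5
cz_1 = 4.5
r_1 = 1.5
cx_2 = 8.5
cy_2 = 7.5
cz_2 = 1
w_2 = 2
h_2 = 4.5
cx_3 = 5.5
cy_3 = 1
cz_3 = 5.5
w_3 = 2
d_3 = 3.5
cx_4 = 9
cy_4 = 9.5
cz_4 = 8.5
cx_5 = 3.5
cy_5 = 4.5
cz_5 = 0.5
h_5 = 4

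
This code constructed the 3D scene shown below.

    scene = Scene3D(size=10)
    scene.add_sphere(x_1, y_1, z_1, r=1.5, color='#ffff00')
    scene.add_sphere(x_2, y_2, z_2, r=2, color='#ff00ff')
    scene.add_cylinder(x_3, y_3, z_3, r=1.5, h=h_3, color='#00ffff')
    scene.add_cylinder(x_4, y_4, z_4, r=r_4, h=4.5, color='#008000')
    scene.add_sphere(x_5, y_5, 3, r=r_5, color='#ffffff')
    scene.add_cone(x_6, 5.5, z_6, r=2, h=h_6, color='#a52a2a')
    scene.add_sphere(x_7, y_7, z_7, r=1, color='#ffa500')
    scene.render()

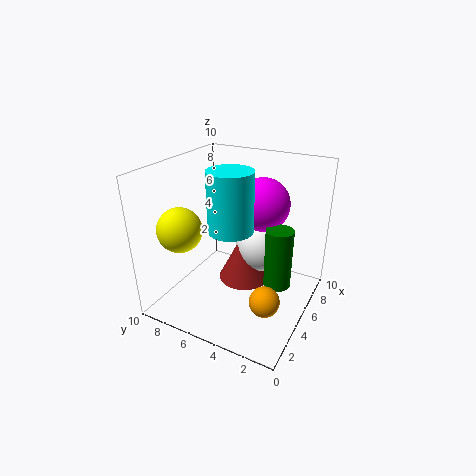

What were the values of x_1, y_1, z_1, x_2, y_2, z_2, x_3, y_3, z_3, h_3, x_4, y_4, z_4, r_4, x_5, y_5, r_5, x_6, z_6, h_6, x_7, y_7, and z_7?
x_1 = 2.5; y_1 = 8; z_1 = 6; x_2 = 8; y_2 = 4.5; z_2 = 6.5; x_3 = 4; y_3 = 5; z_3 = 6; h_3 = 4; x_4 = 6.5; y_4 = 2.5; z_4 = 1; r_4 = 1; x_5 = 8; y_5 = 4.5; r_5 = 2; x_6 = 7; z_6 = 0.5; h_6 = 4; x_7 = 3; y_7 = 2; z_7 = 2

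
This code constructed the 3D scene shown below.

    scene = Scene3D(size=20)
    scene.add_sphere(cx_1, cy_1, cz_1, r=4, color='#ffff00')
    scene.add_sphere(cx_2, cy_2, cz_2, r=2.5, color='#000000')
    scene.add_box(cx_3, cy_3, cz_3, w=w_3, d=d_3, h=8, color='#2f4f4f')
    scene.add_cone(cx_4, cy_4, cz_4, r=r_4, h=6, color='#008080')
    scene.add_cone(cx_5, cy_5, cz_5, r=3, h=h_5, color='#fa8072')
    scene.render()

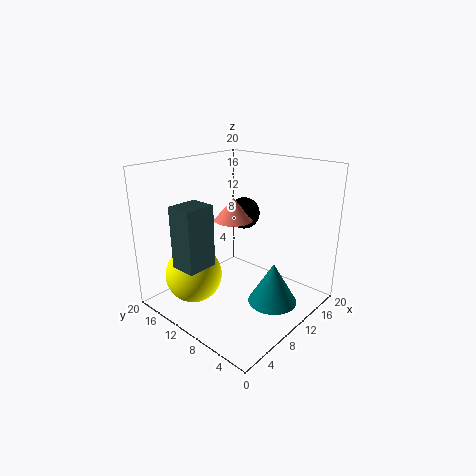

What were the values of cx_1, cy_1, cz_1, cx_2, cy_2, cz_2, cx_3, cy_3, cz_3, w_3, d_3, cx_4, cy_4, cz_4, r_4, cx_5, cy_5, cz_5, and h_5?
cx_1 = 5.5
cy_1 = 14.5
cz_1 = 4.5
cx_2 = 16.5
cy_2 = 14.5
cz_2 = 11
cx_3 = 1
cy_3 = 9.5
cz_3 = 8
w_3 = 4
d_3 = 3.5
cx_4 = 12.5
cy_4 = 5.5
cz_4 = 0.5
r_4 = 3.5
cx_5 = 14
cy_5 = 14.5
cz_5 = 10.5
h_5 = 3.5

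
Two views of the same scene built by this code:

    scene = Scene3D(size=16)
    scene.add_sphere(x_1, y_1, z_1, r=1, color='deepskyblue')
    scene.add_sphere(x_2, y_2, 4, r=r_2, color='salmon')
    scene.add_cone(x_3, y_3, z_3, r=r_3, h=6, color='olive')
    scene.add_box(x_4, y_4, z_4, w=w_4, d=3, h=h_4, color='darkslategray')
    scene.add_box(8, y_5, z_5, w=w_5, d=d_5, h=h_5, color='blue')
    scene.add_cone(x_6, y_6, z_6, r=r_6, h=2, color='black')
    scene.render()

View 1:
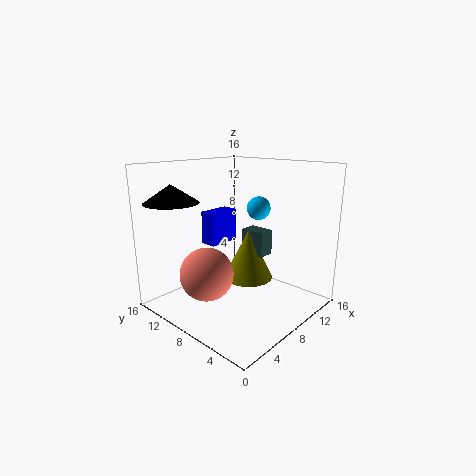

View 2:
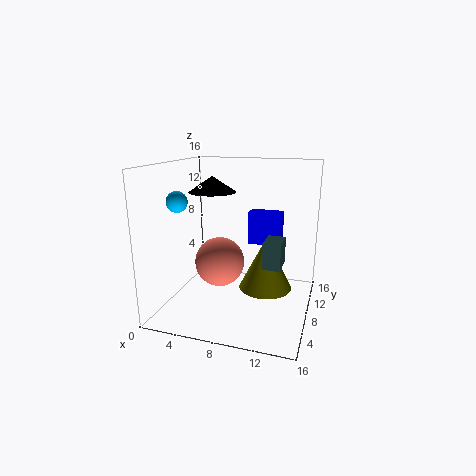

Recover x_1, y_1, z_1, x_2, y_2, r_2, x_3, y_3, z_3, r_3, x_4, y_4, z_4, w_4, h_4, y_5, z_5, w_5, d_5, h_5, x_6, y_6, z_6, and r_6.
x_1 = 4, y_1 = 2, z_1 = 13, x_2 = 5, y_2 = 10, r_2 = 3, x_3 = 11, y_3 = 9, z_3 = 2, r_3 = 3, x_4 = 11, y_4 = 7, z_4 = 5, w_4 = 2, h_4 = 3, y_5 = 12, z_5 = 6, w_5 = 4, d_5 = 2, h_5 = 4, x_6 = 3, y_6 = 13, z_6 = 12, r_6 = 3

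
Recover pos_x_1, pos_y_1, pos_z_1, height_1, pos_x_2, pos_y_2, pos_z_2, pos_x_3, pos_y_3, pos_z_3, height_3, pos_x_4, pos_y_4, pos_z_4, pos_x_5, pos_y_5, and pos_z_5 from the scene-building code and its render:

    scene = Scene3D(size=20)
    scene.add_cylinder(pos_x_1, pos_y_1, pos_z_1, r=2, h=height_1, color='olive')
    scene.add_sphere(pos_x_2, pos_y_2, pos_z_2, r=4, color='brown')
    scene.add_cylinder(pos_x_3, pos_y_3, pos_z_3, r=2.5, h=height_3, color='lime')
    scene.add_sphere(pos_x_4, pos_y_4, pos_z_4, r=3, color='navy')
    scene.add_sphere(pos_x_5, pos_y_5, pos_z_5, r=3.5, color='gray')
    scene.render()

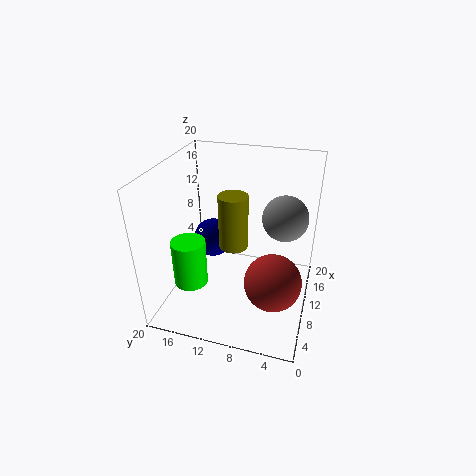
pos_x_1 = 9.5, pos_y_1 = 10.5, pos_z_1 = 9, height_1 = 7.5, pos_x_2 = 8.5, pos_y_2 = 4.5, pos_z_2 = 4.5, pos_x_3 = 8.5, pos_y_3 = 17, pos_z_3 = 2, height_3 = 7, pos_x_4 = 14.5, pos_y_4 = 15.5, pos_z_4 = 6.5, pos_x_5 = 16.5, pos_y_5 = 4.5, pos_z_5 = 10.5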